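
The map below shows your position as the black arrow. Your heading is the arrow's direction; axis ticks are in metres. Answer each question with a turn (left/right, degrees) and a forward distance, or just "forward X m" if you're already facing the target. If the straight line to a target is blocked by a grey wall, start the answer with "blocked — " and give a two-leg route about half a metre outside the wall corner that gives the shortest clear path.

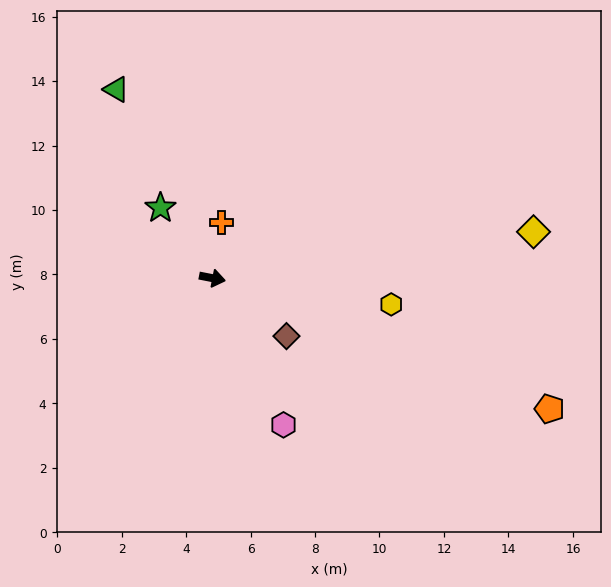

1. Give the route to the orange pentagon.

turn right 10°, forward 11.2 m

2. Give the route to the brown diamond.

turn right 27°, forward 2.9 m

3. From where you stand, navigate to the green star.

turn left 138°, forward 2.7 m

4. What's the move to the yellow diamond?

turn left 19°, forward 10.1 m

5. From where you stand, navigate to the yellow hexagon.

turn left 3°, forward 5.6 m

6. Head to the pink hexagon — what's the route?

turn right 53°, forward 5.1 m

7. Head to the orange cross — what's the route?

turn left 92°, forward 1.7 m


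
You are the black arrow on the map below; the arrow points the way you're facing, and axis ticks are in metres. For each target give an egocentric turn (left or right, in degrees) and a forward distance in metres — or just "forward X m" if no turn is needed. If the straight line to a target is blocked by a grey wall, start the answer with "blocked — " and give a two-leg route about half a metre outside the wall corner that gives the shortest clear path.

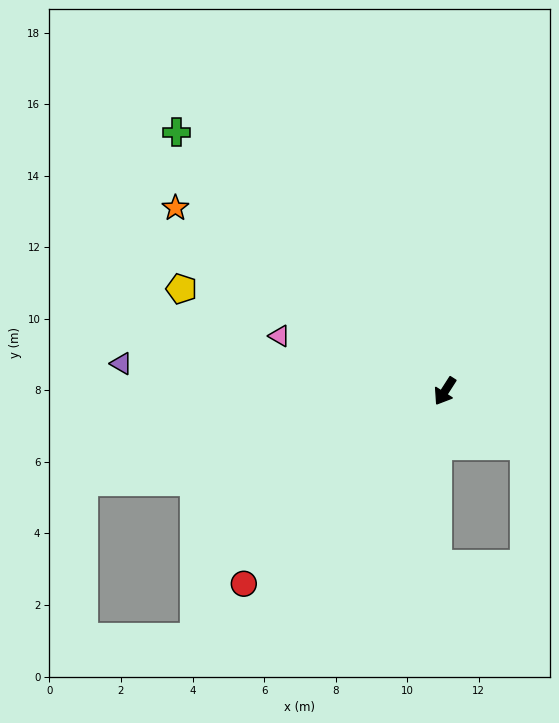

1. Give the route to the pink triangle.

turn right 76°, forward 4.9 m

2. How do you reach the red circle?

turn right 14°, forward 7.8 m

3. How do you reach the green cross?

turn right 101°, forward 10.4 m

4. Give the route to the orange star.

turn right 92°, forward 9.1 m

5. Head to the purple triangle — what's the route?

turn right 62°, forward 9.1 m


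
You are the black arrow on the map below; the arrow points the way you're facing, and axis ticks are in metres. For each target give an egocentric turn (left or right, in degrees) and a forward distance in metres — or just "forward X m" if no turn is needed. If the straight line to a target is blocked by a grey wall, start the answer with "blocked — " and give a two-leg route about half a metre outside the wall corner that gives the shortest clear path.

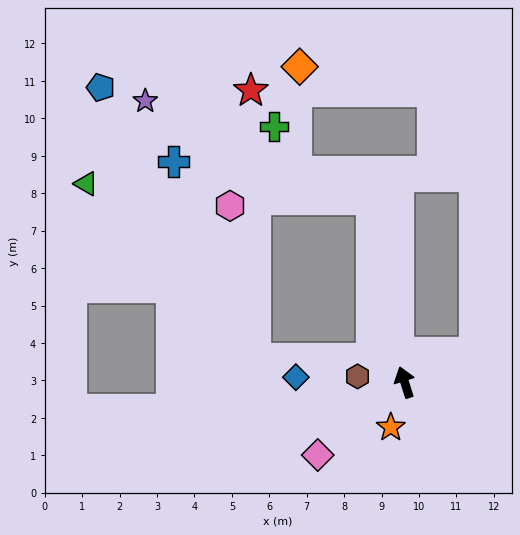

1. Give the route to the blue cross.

blocked — turn right 7°, forward 5.0 m, then turn left 69°, forward 5.4 m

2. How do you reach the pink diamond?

turn left 112°, forward 3.0 m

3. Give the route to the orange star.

turn left 145°, forward 1.3 m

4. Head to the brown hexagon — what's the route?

turn left 65°, forward 1.3 m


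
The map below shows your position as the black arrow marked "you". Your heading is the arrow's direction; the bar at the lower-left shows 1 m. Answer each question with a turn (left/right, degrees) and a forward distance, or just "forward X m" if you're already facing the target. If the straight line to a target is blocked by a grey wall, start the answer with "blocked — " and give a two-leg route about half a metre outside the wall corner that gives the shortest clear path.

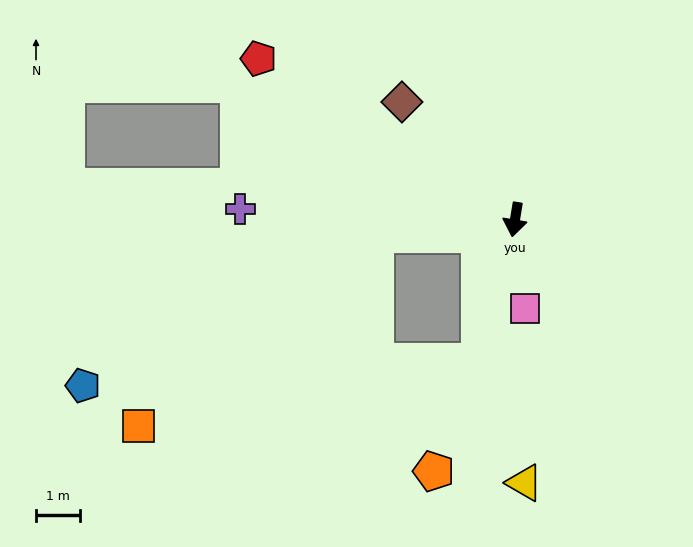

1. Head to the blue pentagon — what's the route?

blocked — turn right 75°, forward 3.2 m, then turn left 22°, forward 7.5 m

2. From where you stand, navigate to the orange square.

blocked — turn right 75°, forward 3.2 m, then turn left 33°, forward 7.0 m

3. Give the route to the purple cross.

turn right 83°, forward 6.3 m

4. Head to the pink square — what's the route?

turn left 16°, forward 2.0 m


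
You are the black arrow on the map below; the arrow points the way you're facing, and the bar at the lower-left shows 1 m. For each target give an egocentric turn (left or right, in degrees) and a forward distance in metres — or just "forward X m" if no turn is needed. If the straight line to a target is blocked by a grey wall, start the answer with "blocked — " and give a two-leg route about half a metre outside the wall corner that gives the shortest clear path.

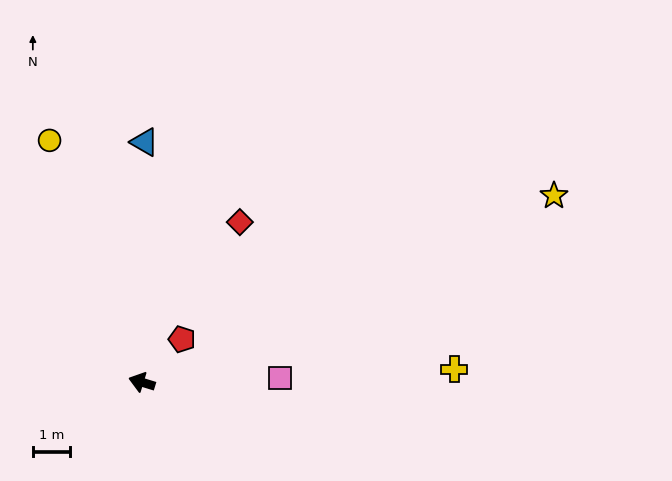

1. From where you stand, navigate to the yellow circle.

turn right 52°, forward 7.0 m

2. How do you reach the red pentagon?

turn right 116°, forward 1.6 m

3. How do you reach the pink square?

turn right 161°, forward 3.7 m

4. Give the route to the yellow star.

turn right 139°, forward 12.2 m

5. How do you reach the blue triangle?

turn right 74°, forward 6.5 m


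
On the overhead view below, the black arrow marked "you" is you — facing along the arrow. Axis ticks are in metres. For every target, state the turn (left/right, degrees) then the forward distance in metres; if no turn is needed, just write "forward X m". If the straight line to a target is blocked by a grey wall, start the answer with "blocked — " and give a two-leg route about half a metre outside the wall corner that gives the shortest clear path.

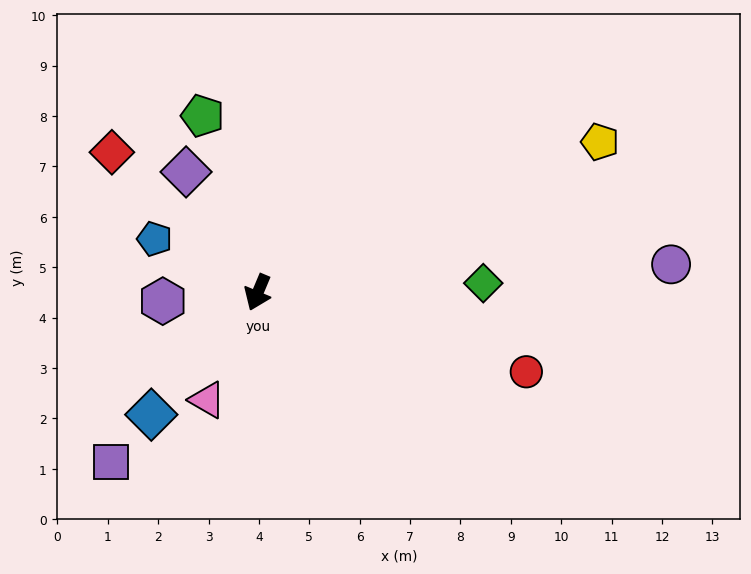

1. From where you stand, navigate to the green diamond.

turn left 115°, forward 4.5 m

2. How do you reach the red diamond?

turn right 111°, forward 4.0 m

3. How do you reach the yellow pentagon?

turn left 137°, forward 7.4 m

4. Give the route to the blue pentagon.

turn right 95°, forward 2.3 m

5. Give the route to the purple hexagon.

turn right 62°, forward 1.9 m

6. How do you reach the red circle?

turn left 96°, forward 5.6 m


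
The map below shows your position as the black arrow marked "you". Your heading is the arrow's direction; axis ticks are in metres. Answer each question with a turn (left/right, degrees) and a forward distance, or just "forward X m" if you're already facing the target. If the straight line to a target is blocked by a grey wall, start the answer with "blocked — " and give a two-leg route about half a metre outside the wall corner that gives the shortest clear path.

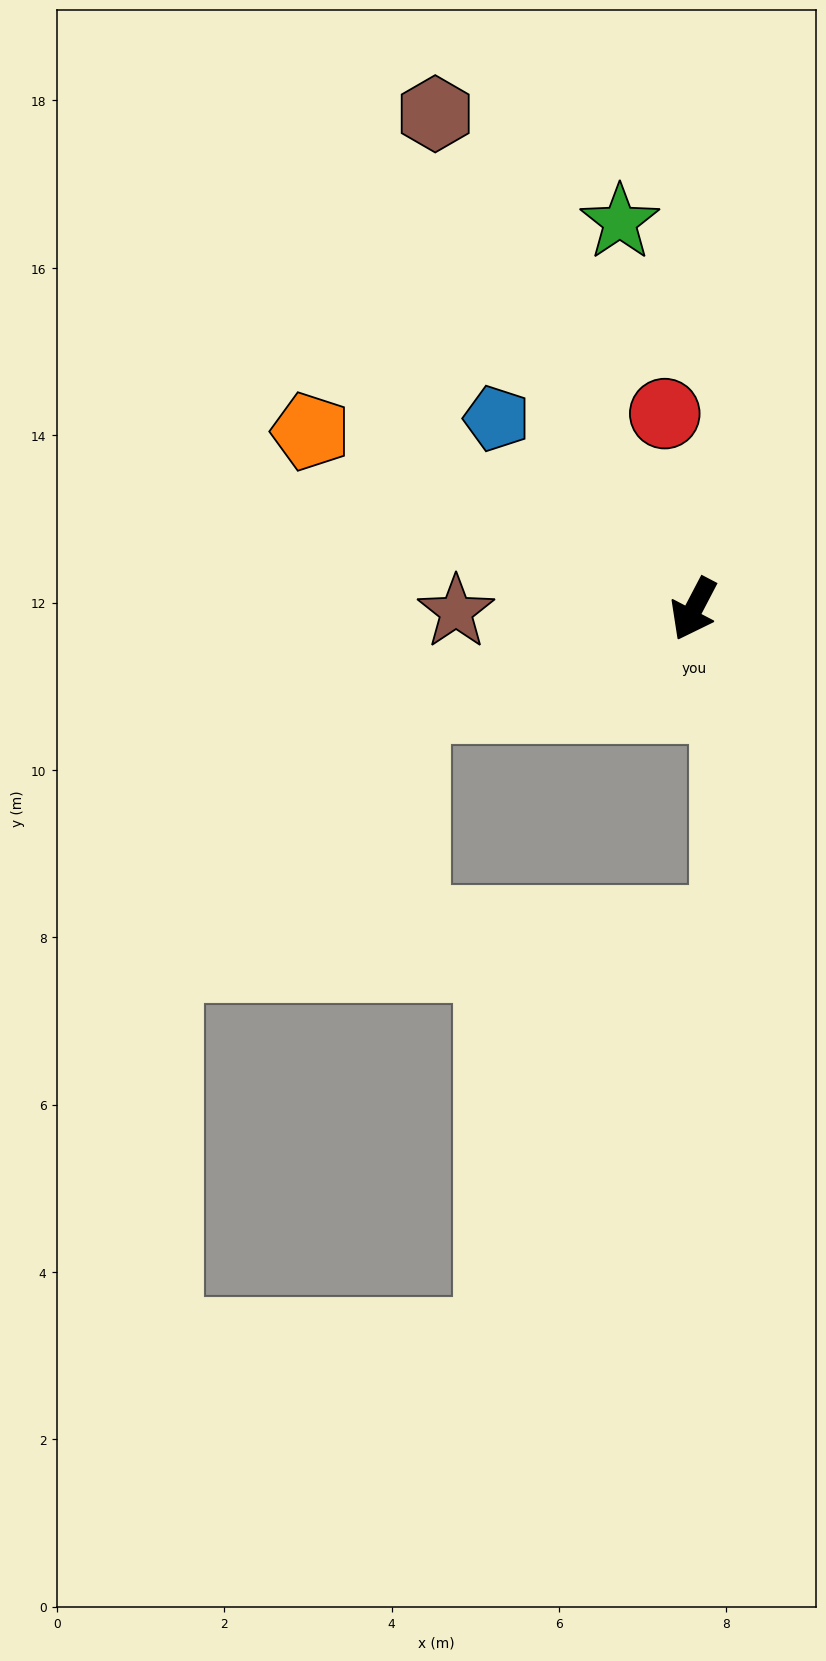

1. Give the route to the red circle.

turn right 144°, forward 2.4 m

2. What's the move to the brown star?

turn right 62°, forward 2.8 m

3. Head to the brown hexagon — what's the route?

turn right 125°, forward 6.7 m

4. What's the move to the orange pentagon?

turn right 87°, forward 5.0 m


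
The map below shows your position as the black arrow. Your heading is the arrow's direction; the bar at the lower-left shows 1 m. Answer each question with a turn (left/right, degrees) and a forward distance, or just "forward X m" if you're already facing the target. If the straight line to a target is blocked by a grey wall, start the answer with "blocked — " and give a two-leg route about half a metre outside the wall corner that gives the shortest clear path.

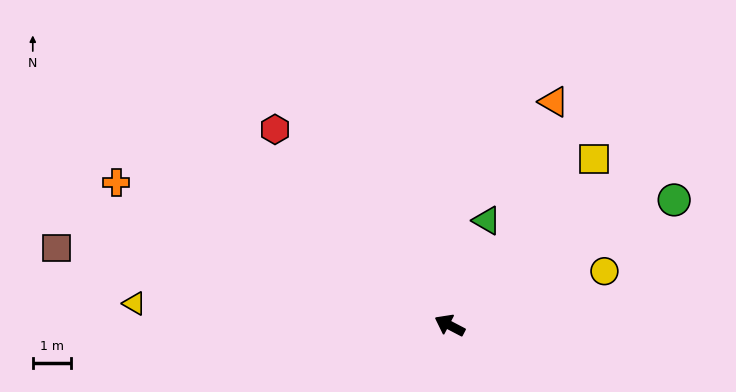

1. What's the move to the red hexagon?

turn right 21°, forward 6.9 m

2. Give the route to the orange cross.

turn left 4°, forward 9.6 m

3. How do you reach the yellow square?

turn right 103°, forward 5.8 m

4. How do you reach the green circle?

turn right 123°, forward 6.8 m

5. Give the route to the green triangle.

turn right 82°, forward 2.9 m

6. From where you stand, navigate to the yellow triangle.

turn left 24°, forward 8.3 m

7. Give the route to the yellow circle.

turn right 133°, forward 4.3 m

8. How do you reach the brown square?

turn left 17°, forward 10.6 m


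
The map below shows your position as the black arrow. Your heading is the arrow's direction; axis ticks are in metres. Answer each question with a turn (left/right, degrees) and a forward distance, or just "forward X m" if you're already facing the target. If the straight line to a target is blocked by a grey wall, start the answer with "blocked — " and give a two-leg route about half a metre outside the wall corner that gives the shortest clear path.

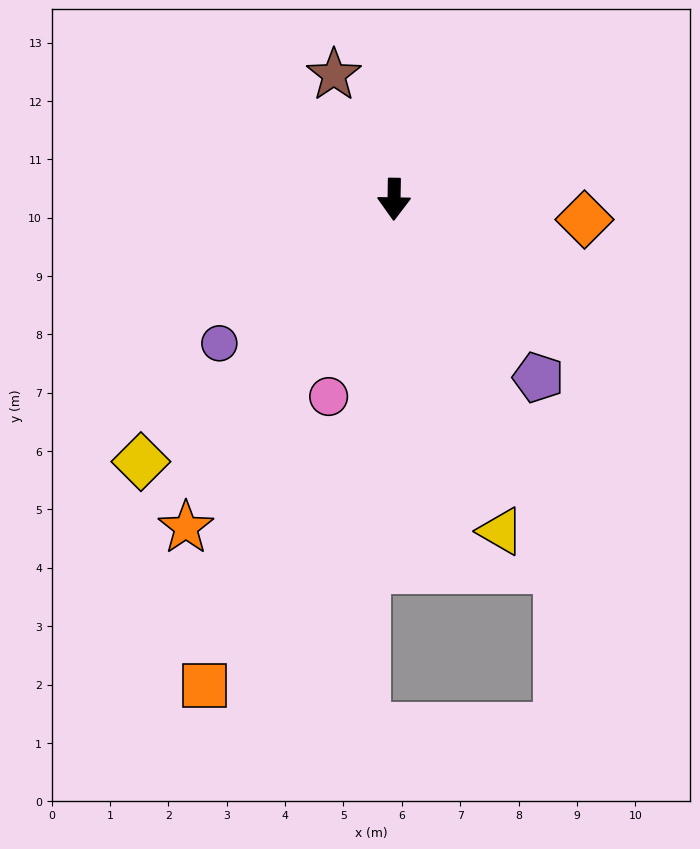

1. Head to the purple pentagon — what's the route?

turn left 40°, forward 3.9 m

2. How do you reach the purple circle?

turn right 50°, forward 3.9 m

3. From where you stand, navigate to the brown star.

turn right 153°, forward 2.4 m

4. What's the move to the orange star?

turn right 31°, forward 6.7 m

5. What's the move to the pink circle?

turn right 17°, forward 3.6 m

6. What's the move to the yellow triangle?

turn left 19°, forward 6.0 m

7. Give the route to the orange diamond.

turn left 85°, forward 3.3 m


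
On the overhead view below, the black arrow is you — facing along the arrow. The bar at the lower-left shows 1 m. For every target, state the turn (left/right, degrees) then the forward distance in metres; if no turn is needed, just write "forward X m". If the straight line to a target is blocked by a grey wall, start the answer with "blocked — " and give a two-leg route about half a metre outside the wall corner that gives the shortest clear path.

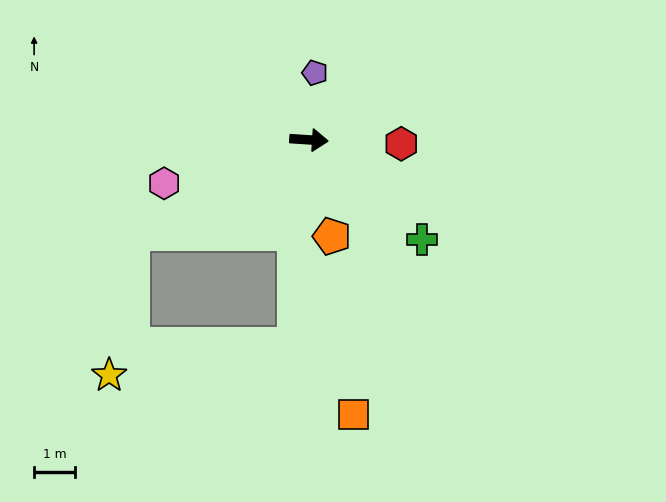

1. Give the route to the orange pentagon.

turn right 73°, forward 2.4 m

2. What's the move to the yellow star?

blocked — turn right 148°, forward 4.9 m, then turn left 52°, forward 3.5 m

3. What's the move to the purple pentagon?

turn left 89°, forward 1.7 m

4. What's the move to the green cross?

turn right 38°, forward 3.7 m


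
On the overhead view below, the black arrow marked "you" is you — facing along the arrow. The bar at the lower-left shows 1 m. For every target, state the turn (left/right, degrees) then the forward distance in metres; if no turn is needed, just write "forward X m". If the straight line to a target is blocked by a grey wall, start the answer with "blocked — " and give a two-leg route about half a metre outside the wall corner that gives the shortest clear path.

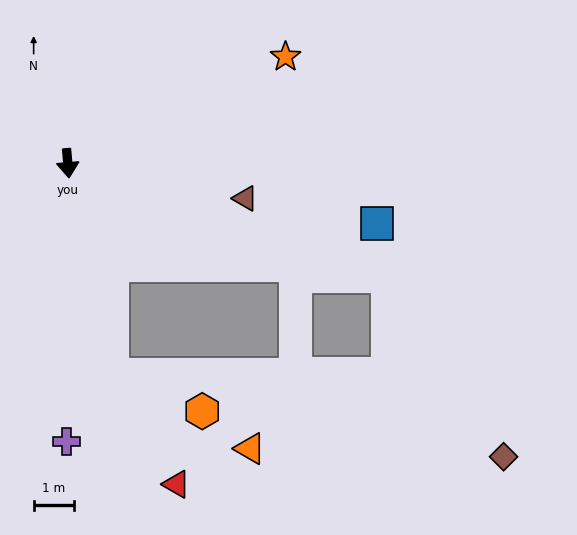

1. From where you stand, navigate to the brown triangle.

turn left 74°, forward 4.5 m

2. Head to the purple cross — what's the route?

turn right 5°, forward 7.0 m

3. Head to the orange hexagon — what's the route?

blocked — turn left 7°, forward 5.4 m, then turn left 56°, forward 2.4 m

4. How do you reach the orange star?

turn left 111°, forward 6.1 m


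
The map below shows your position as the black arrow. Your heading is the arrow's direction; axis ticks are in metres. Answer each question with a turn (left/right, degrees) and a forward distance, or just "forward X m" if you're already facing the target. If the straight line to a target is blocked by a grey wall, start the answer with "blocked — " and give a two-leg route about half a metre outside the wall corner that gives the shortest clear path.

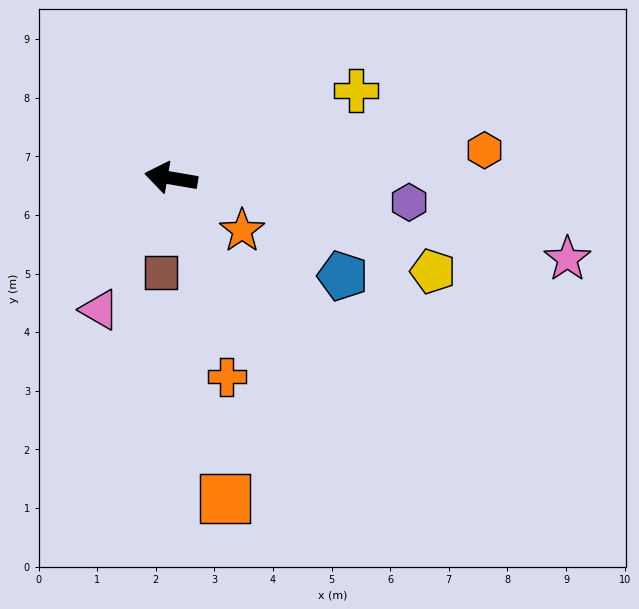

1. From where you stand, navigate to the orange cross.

turn left 115°, forward 3.5 m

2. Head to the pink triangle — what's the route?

turn left 71°, forward 2.6 m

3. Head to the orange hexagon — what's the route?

turn right 165°, forward 5.4 m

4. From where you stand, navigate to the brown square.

turn left 94°, forward 1.6 m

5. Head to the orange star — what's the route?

turn left 153°, forward 1.5 m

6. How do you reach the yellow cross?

turn right 145°, forward 3.5 m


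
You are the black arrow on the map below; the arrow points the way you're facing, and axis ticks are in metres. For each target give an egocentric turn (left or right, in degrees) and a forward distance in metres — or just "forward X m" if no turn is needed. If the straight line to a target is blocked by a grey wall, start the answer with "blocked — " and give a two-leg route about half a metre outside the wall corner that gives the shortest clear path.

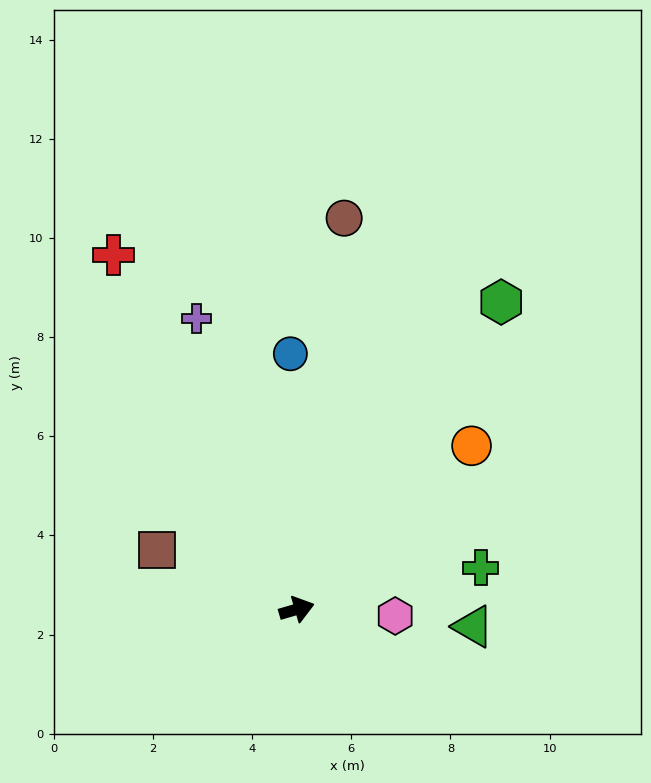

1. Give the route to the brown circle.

turn left 67°, forward 7.9 m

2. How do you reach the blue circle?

turn left 75°, forward 5.2 m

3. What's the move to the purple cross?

turn left 93°, forward 6.2 m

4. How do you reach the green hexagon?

turn left 40°, forward 7.4 m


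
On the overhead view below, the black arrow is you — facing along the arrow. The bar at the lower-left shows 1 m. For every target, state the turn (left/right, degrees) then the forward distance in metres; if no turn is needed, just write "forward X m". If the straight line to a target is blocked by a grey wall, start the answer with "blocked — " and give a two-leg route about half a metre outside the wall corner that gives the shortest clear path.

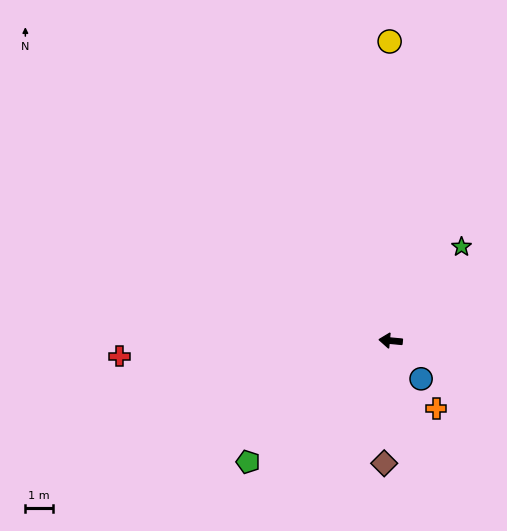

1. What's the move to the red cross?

turn left 9°, forward 10.0 m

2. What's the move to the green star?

turn right 122°, forward 4.3 m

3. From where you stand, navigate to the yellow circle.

turn right 84°, forward 11.0 m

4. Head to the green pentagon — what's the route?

turn left 46°, forward 6.9 m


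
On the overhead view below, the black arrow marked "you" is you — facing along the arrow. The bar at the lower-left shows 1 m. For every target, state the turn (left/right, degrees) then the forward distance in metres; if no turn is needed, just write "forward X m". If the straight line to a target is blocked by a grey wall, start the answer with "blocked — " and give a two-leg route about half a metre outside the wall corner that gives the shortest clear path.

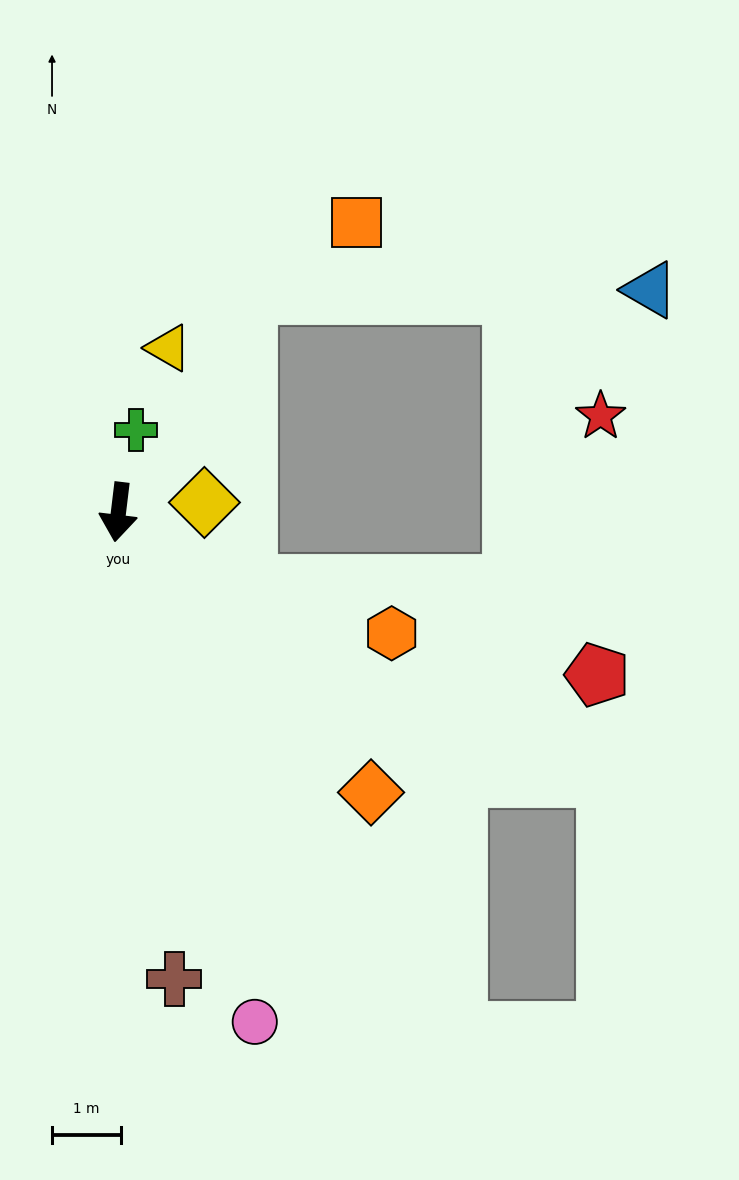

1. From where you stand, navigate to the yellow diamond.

turn left 103°, forward 1.3 m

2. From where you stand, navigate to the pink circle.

turn left 22°, forward 7.7 m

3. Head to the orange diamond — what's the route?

turn left 49°, forward 5.5 m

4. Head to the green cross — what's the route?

turn left 175°, forward 1.2 m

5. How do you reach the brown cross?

turn left 14°, forward 6.9 m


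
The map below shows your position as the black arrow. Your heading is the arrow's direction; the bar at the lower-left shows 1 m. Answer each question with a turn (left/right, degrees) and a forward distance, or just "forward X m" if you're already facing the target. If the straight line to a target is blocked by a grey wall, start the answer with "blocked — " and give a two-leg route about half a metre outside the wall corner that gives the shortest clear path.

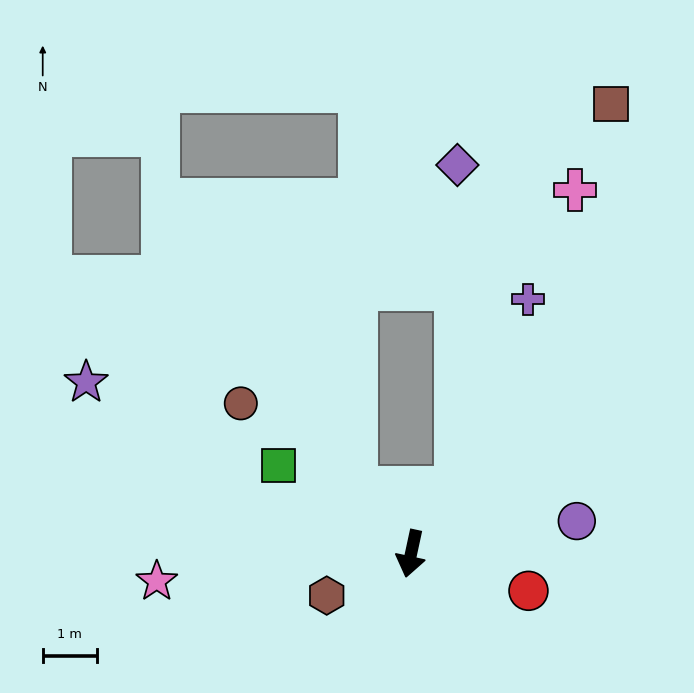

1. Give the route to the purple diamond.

blocked — turn left 156°, forward 1.5 m, then turn left 36°, forward 6.0 m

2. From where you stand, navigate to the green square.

turn right 111°, forward 2.9 m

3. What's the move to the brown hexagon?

turn right 51°, forward 1.7 m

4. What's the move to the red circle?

turn left 85°, forward 2.3 m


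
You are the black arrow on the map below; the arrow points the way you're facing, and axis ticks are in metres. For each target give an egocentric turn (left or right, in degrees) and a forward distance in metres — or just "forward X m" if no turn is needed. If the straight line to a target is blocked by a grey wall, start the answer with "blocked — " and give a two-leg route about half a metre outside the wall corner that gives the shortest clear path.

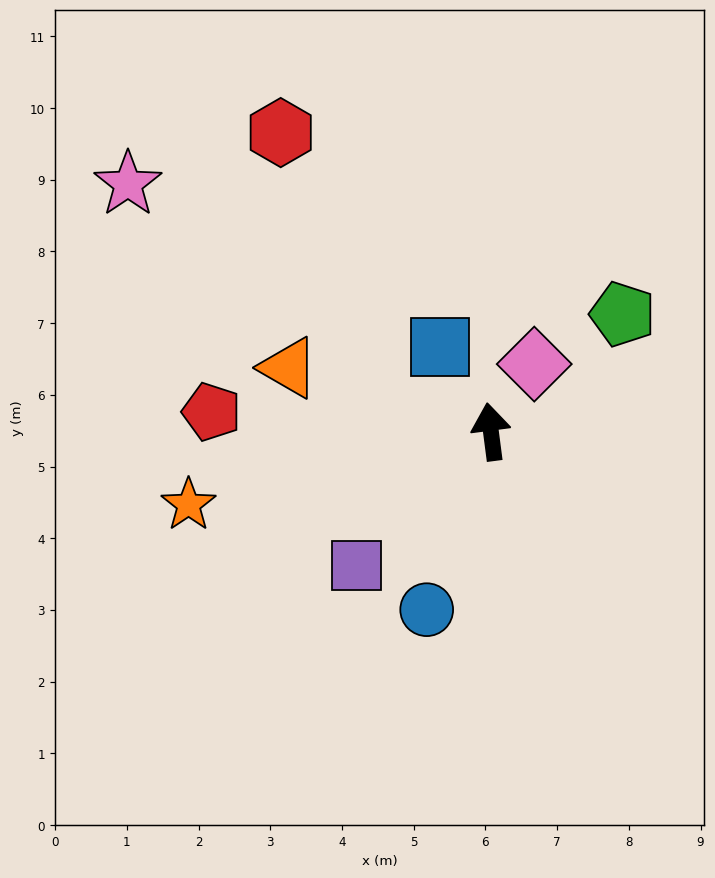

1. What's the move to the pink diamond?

turn right 40°, forward 1.1 m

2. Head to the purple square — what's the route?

turn left 128°, forward 2.6 m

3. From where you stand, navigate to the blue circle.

turn left 153°, forward 2.6 m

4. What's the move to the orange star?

turn left 96°, forward 4.3 m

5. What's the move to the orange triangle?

turn left 65°, forward 3.0 m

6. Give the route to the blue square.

turn left 24°, forward 1.4 m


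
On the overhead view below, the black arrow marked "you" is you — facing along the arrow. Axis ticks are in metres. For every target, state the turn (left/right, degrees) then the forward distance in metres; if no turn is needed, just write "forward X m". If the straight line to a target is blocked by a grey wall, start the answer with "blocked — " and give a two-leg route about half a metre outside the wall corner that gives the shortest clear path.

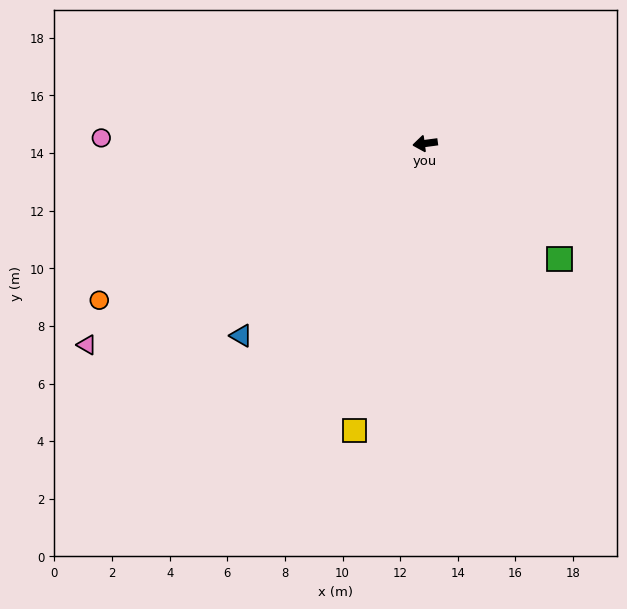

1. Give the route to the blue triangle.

turn left 39°, forward 9.2 m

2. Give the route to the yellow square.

turn left 69°, forward 10.3 m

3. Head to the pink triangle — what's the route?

turn left 23°, forward 13.7 m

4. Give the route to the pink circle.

turn right 9°, forward 11.2 m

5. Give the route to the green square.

turn left 132°, forward 6.2 m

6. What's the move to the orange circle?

turn left 18°, forward 12.6 m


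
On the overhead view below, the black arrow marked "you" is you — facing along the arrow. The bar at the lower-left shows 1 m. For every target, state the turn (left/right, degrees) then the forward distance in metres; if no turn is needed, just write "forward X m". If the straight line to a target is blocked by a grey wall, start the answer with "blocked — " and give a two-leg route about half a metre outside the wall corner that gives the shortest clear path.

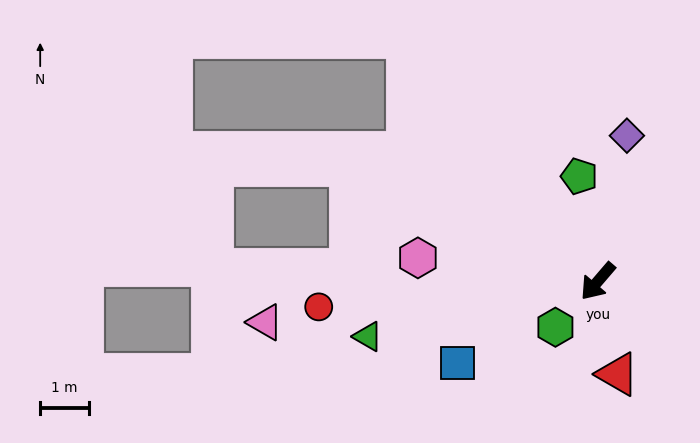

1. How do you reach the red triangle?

turn left 53°, forward 1.9 m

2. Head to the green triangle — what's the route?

turn right 36°, forward 4.9 m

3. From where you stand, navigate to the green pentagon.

turn right 129°, forward 2.2 m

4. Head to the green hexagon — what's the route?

turn right 2°, forward 1.3 m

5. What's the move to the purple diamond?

turn right 151°, forward 3.1 m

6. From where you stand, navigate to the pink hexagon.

turn right 57°, forward 3.7 m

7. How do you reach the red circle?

turn right 44°, forward 5.8 m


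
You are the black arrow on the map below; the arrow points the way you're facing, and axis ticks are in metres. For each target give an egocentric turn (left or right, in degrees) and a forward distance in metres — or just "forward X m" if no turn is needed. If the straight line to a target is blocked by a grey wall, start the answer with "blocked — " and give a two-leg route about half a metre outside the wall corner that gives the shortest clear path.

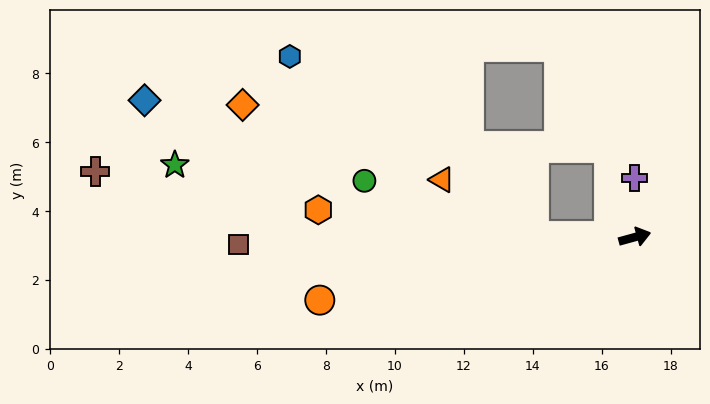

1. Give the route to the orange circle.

turn left 176°, forward 9.3 m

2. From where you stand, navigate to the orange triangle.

blocked — turn left 164°, forward 2.9 m, then turn right 31°, forward 3.1 m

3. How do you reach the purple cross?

turn left 75°, forward 1.7 m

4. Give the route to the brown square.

turn left 166°, forward 11.5 m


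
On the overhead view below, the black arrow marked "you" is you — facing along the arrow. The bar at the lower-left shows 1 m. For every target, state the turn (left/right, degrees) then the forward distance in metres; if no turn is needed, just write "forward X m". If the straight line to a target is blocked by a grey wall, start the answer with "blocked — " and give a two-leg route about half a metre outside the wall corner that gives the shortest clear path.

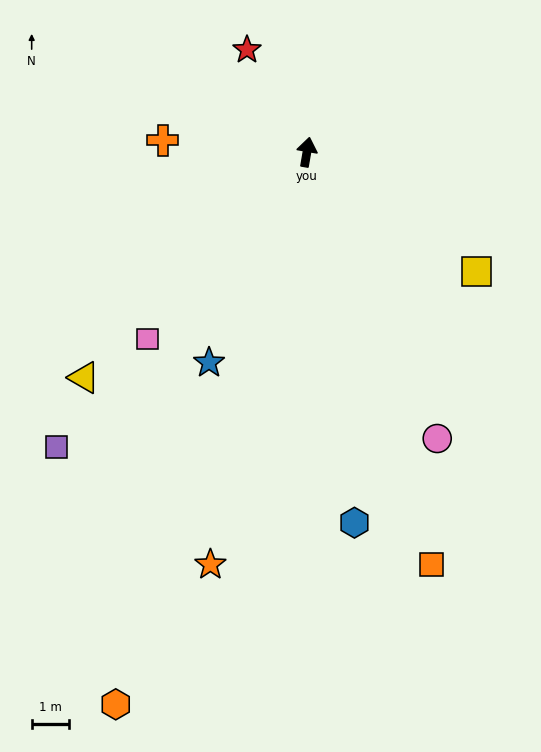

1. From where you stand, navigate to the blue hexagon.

turn right 163°, forward 10.1 m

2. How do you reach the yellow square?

turn right 115°, forward 5.6 m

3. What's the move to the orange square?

turn right 153°, forward 11.6 m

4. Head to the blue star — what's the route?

turn left 165°, forward 6.3 m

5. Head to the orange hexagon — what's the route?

turn left 171°, forward 15.8 m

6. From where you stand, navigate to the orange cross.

turn left 95°, forward 3.9 m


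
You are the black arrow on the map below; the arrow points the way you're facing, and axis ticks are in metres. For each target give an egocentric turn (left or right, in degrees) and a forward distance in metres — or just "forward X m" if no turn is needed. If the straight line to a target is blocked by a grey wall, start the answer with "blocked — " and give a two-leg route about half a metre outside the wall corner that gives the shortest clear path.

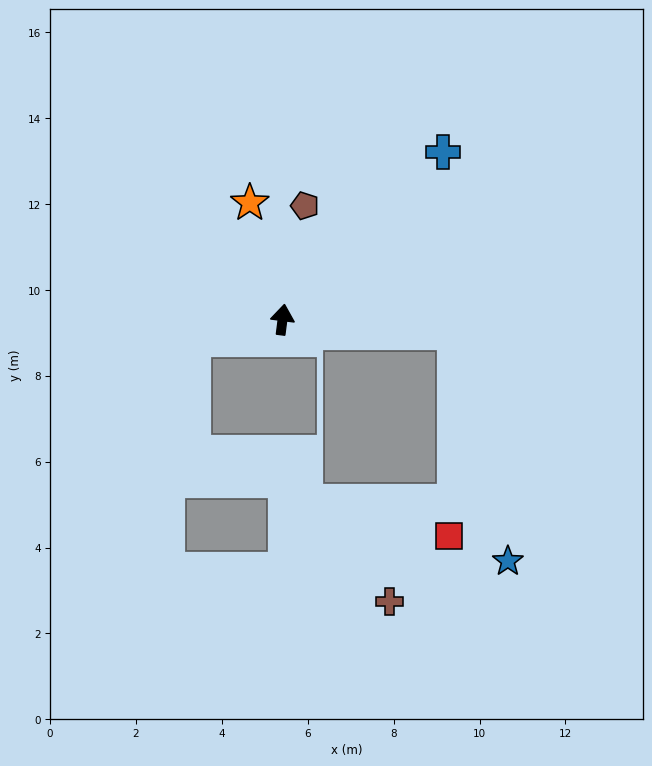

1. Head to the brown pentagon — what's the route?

turn right 4°, forward 2.7 m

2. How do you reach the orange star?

turn left 23°, forward 2.8 m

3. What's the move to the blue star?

blocked — turn right 87°, forward 4.0 m, then turn right 73°, forward 5.5 m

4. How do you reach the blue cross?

turn right 36°, forward 5.4 m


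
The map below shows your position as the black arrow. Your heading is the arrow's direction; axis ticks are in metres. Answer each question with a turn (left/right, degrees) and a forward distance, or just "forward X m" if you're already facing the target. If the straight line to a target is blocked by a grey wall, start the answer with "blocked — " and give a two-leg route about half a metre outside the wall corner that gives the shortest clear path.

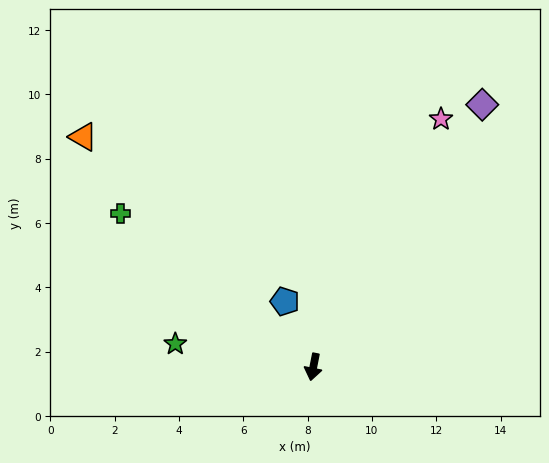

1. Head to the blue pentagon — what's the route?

turn right 145°, forward 2.2 m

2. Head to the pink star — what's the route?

turn left 164°, forward 8.7 m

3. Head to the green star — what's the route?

turn right 88°, forward 4.3 m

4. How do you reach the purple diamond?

turn left 158°, forward 9.7 m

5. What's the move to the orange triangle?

turn right 124°, forward 10.1 m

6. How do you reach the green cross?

turn right 117°, forward 7.7 m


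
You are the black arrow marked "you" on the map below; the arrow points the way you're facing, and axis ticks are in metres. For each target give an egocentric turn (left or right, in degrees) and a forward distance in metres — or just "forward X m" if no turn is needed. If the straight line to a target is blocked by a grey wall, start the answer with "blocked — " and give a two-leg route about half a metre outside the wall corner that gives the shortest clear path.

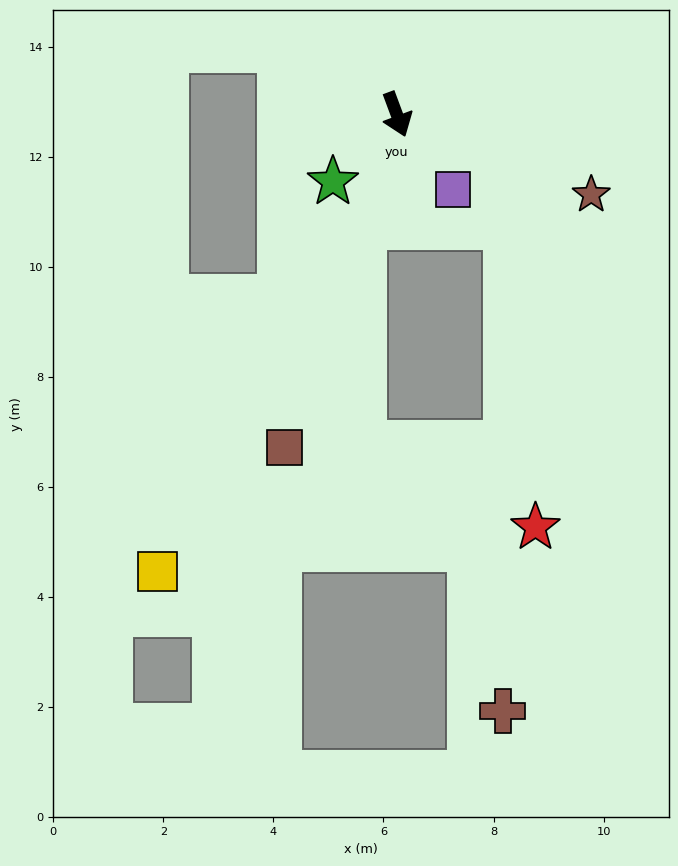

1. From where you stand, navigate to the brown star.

turn left 47°, forward 3.8 m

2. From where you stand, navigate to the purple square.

turn left 16°, forward 1.7 m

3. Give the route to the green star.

turn right 64°, forward 1.7 m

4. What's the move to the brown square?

turn right 39°, forward 6.4 m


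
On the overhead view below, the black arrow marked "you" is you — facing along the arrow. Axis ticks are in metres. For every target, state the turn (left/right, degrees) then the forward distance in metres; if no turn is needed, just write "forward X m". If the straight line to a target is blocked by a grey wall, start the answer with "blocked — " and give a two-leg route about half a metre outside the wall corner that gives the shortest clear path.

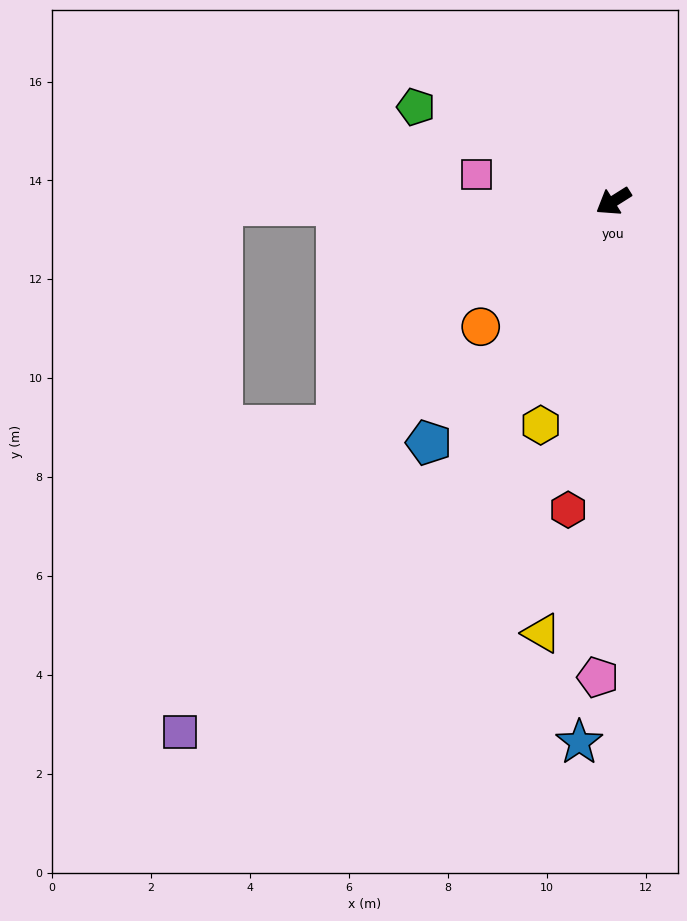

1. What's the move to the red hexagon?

turn left 49°, forward 6.3 m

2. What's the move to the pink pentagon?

turn left 56°, forward 9.6 m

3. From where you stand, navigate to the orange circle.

turn left 11°, forward 3.7 m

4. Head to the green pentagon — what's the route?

turn right 58°, forward 4.4 m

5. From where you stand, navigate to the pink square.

turn right 44°, forward 2.8 m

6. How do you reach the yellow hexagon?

turn left 40°, forward 4.8 m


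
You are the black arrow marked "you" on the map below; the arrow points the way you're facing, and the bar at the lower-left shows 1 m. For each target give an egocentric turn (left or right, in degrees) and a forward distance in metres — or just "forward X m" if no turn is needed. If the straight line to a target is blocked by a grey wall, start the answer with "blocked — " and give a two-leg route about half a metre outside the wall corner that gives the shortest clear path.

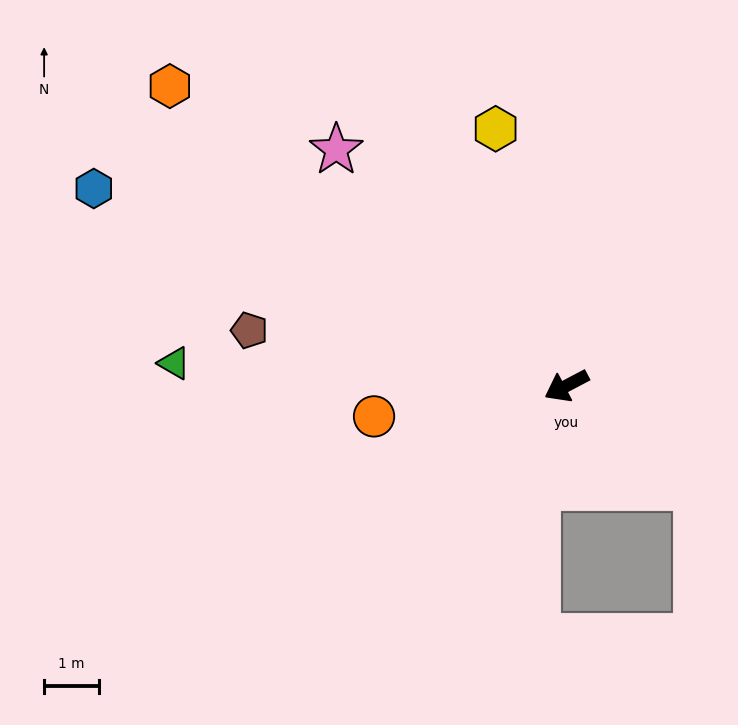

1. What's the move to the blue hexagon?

turn right 50°, forward 9.3 m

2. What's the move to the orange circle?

turn right 19°, forward 3.5 m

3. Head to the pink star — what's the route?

turn right 73°, forward 6.0 m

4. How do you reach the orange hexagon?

turn right 65°, forward 9.0 m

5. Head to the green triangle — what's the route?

turn right 31°, forward 7.1 m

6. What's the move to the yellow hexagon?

turn right 102°, forward 4.8 m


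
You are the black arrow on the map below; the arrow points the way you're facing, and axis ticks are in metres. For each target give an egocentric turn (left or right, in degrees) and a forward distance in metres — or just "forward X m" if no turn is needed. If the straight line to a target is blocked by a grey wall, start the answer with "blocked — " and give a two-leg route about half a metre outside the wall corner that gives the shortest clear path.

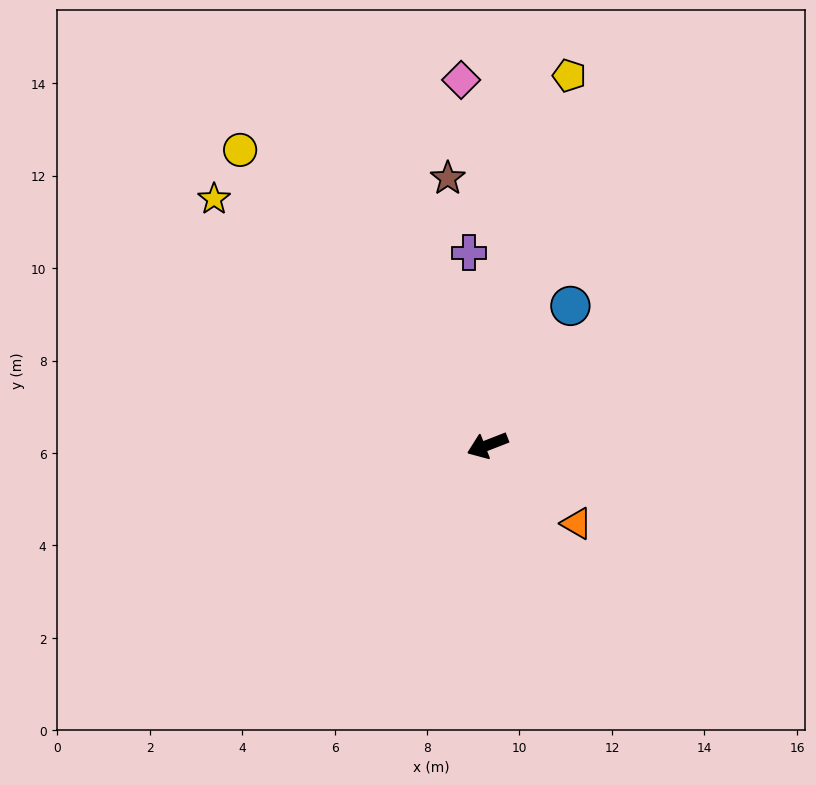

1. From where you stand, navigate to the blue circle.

turn right 142°, forward 3.5 m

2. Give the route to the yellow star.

turn right 63°, forward 8.0 m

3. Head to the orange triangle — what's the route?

turn left 117°, forward 2.6 m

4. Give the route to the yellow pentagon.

turn right 124°, forward 8.2 m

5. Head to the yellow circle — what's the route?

turn right 71°, forward 8.3 m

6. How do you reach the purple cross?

turn right 106°, forward 4.2 m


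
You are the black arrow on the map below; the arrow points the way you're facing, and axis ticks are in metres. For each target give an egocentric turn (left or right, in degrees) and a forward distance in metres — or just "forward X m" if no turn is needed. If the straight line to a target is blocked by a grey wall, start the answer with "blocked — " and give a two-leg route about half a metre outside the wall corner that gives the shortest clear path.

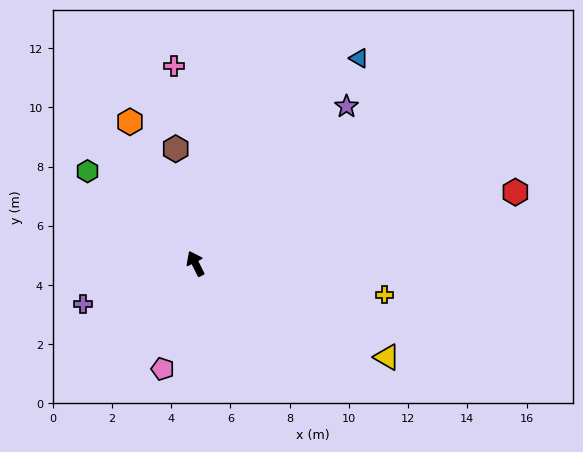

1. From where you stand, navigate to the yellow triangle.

turn right 143°, forward 7.2 m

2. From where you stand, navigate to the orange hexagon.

forward 5.3 m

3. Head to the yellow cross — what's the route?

turn right 126°, forward 6.5 m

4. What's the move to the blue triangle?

turn right 65°, forward 8.9 m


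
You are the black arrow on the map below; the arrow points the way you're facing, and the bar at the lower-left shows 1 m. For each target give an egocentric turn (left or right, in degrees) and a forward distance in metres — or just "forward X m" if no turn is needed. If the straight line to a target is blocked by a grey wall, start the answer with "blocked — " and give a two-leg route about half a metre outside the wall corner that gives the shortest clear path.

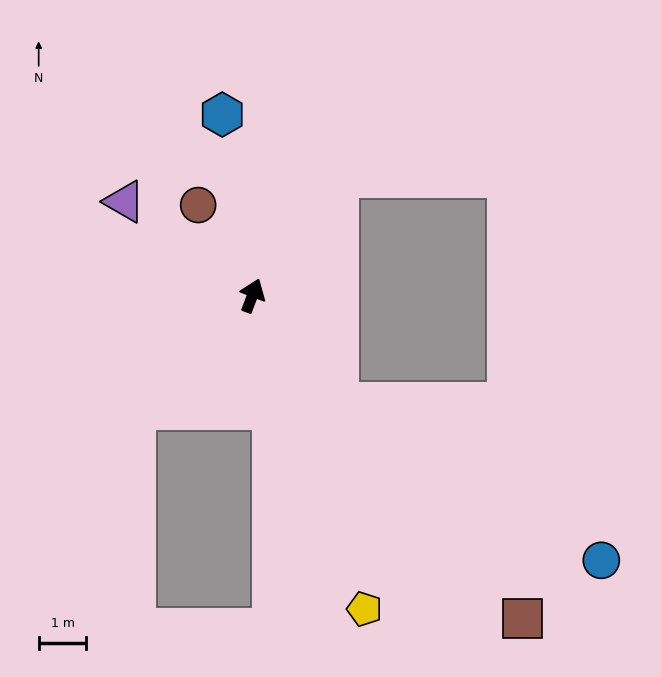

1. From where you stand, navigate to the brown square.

turn right 119°, forward 8.8 m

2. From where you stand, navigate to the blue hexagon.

turn left 30°, forward 3.8 m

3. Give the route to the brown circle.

turn left 52°, forward 2.2 m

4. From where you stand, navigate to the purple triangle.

turn left 75°, forward 3.3 m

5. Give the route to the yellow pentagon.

turn right 139°, forward 7.0 m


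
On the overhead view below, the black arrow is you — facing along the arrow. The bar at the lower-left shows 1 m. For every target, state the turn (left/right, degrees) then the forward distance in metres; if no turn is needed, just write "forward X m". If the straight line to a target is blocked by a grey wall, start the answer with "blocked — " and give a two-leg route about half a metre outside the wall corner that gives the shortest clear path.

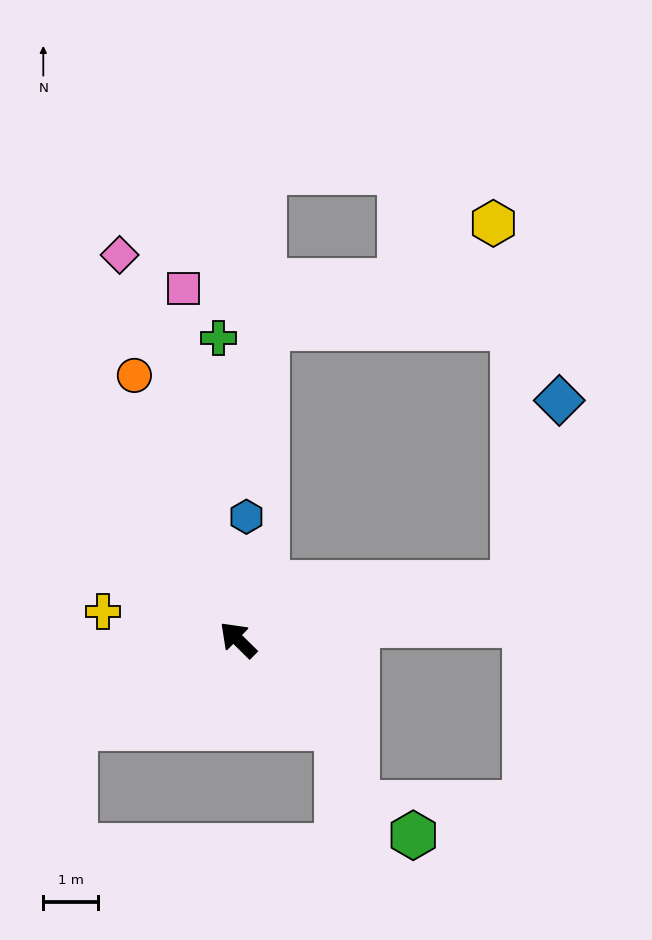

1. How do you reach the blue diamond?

blocked — turn right 124°, forward 5.2 m, then turn left 65°, forward 3.5 m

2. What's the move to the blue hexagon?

turn right 49°, forward 2.3 m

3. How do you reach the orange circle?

turn right 24°, forward 5.2 m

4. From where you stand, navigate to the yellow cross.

turn left 33°, forward 2.5 m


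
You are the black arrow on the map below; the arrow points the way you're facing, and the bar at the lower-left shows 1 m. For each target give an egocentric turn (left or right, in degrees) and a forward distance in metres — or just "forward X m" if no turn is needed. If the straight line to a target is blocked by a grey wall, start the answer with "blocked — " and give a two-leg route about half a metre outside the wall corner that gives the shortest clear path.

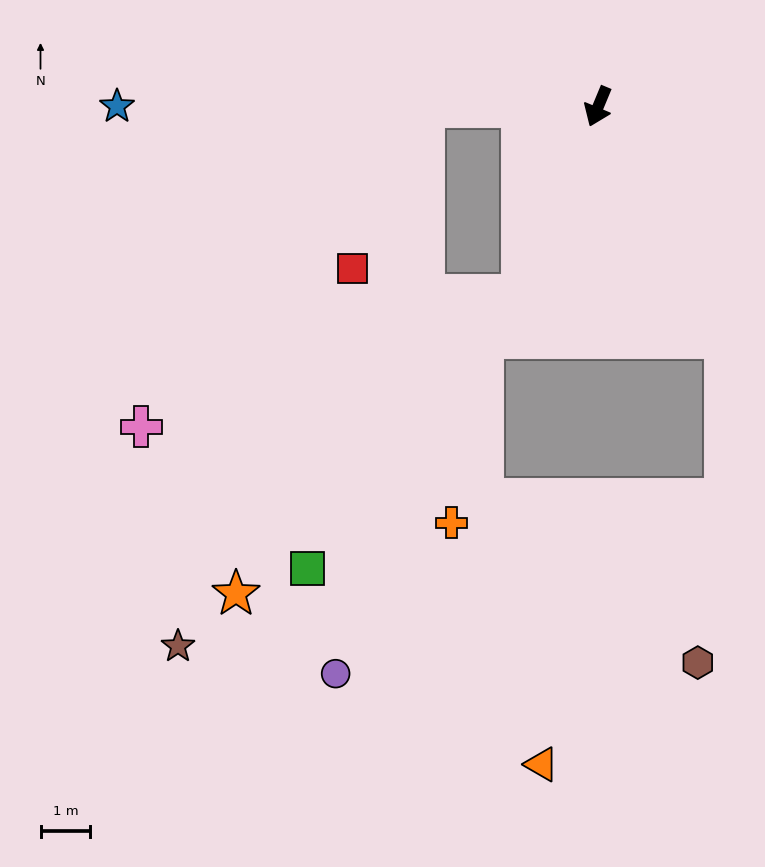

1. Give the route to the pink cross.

blocked — turn right 67°, forward 3.5 m, then turn left 48°, forward 8.6 m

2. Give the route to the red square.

blocked — turn right 67°, forward 3.5 m, then turn left 66°, forward 3.5 m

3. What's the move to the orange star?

blocked — forward 4.1 m, then turn right 21°, forward 8.3 m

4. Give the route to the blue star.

turn right 67°, forward 9.7 m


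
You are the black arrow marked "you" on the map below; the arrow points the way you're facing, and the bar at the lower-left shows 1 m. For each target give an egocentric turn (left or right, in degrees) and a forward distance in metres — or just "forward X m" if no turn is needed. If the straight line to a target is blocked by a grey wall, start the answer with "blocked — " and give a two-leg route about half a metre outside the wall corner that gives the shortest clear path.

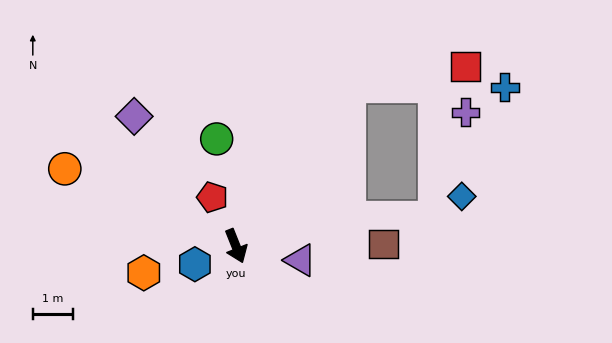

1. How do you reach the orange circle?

turn right 136°, forward 4.7 m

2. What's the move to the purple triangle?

turn left 56°, forward 1.7 m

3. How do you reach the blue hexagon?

turn right 88°, forward 1.1 m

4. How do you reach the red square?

blocked — turn left 123°, forward 4.9 m, then turn right 45°, forward 3.0 m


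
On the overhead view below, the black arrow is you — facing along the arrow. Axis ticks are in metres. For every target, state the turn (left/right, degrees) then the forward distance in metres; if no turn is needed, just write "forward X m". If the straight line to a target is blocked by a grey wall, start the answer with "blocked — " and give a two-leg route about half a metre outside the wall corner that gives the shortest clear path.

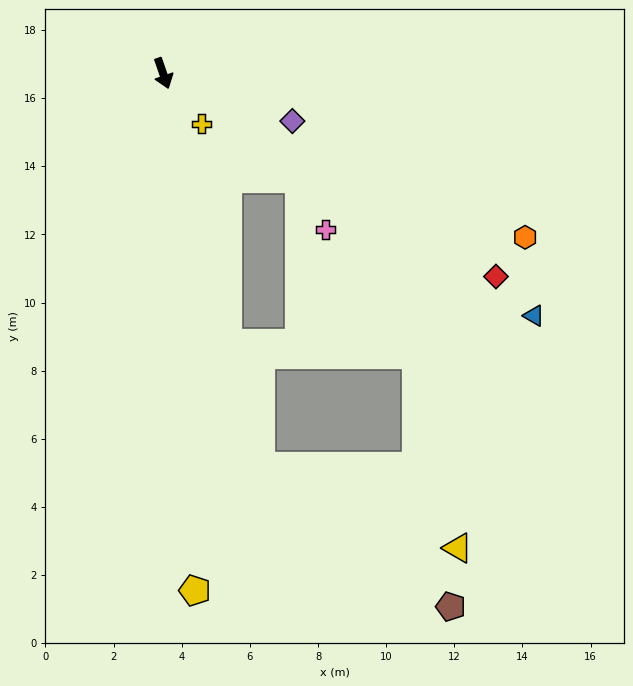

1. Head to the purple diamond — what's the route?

turn left 51°, forward 4.0 m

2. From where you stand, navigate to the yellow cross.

turn left 18°, forward 1.9 m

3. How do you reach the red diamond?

turn left 39°, forward 11.4 m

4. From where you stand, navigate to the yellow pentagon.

turn right 16°, forward 15.2 m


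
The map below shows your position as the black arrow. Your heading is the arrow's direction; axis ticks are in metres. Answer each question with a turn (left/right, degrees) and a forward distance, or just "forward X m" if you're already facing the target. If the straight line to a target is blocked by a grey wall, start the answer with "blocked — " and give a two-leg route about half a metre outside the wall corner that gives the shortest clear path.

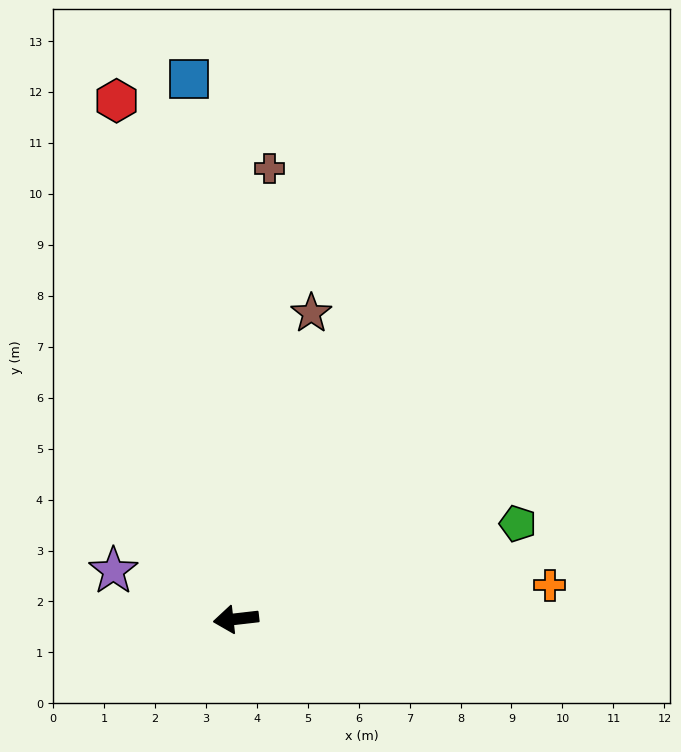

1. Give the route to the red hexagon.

turn right 84°, forward 10.4 m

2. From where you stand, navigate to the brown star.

turn right 110°, forward 6.2 m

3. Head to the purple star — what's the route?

turn right 28°, forward 2.6 m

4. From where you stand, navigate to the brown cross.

turn right 101°, forward 8.9 m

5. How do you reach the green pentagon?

turn right 168°, forward 5.8 m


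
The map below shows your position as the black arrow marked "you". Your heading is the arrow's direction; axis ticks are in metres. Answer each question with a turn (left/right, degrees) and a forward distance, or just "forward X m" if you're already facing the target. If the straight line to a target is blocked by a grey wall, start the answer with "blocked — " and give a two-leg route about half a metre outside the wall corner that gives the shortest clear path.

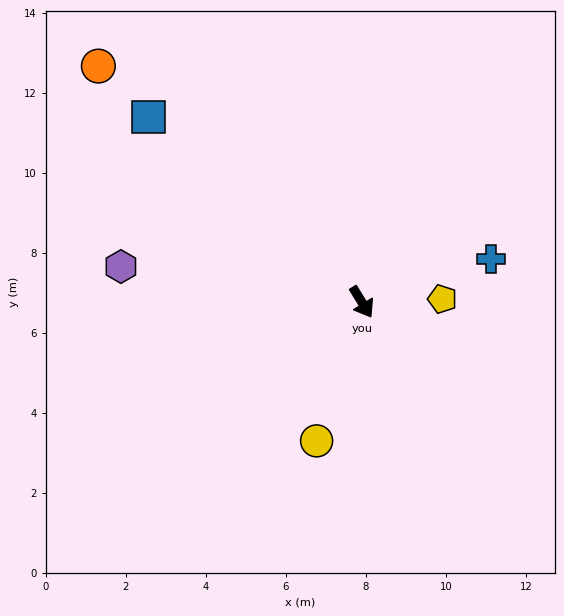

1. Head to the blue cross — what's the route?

turn left 77°, forward 3.4 m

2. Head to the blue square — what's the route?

turn right 162°, forward 7.1 m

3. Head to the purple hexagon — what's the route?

turn right 130°, forward 6.1 m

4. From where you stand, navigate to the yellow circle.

turn right 50°, forward 3.6 m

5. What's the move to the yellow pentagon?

turn left 61°, forward 2.0 m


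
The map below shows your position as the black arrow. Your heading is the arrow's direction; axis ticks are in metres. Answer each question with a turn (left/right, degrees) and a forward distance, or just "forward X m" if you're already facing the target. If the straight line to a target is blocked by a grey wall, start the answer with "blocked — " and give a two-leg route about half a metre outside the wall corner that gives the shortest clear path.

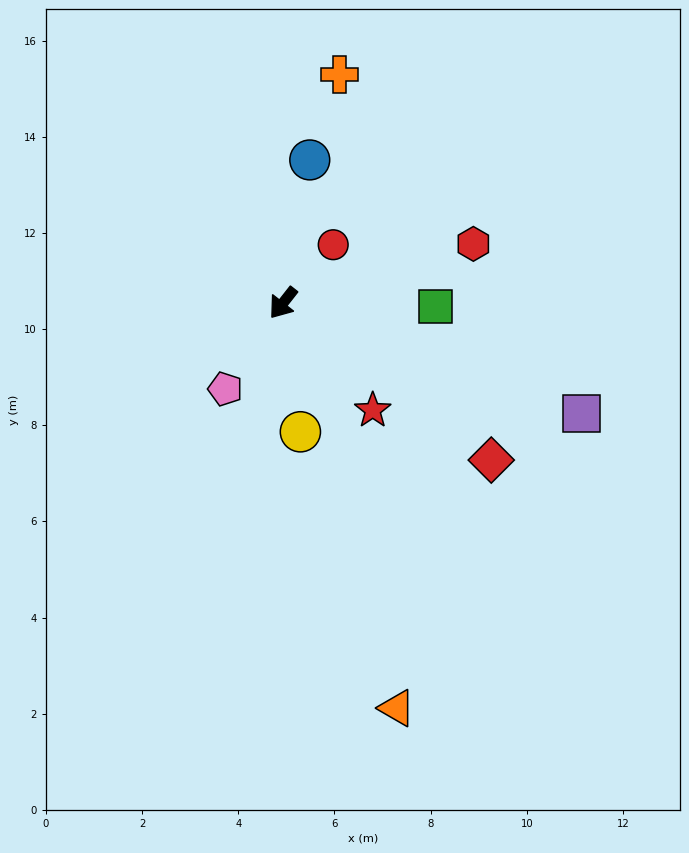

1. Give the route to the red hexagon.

turn left 145°, forward 4.1 m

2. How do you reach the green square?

turn left 127°, forward 3.2 m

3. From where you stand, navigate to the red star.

turn left 78°, forward 2.9 m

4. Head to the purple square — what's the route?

turn left 108°, forward 6.6 m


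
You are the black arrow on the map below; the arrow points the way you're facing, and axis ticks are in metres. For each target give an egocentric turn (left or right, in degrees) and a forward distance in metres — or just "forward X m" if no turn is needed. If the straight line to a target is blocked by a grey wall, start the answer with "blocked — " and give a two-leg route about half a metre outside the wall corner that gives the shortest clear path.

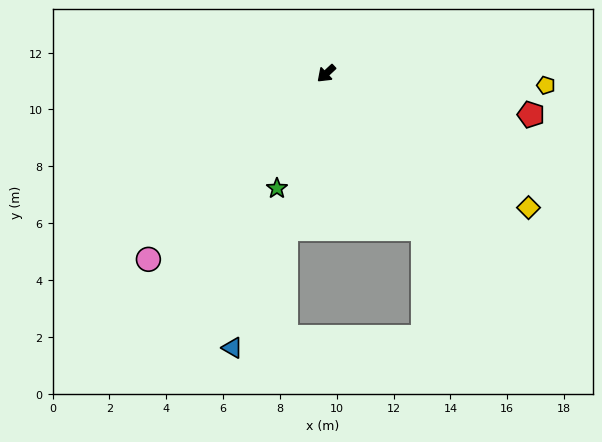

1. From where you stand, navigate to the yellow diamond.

turn left 103°, forward 8.5 m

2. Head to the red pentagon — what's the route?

turn left 126°, forward 7.3 m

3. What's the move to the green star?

turn left 24°, forward 4.4 m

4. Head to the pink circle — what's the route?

turn left 3°, forward 9.0 m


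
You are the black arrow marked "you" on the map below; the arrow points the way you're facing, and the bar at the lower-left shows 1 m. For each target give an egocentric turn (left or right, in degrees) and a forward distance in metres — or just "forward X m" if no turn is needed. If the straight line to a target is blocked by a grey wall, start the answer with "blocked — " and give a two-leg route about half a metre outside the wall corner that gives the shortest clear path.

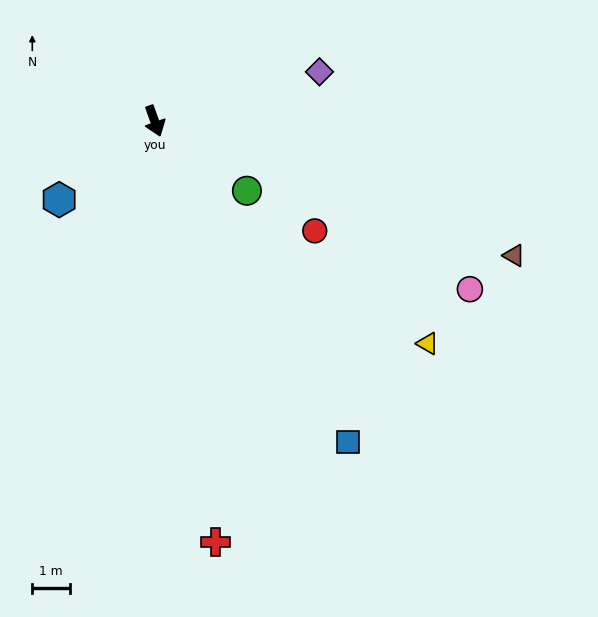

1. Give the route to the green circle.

turn left 33°, forward 3.1 m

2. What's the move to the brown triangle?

turn left 50°, forward 10.2 m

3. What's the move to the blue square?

turn left 11°, forward 10.0 m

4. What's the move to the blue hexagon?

turn right 70°, forward 3.3 m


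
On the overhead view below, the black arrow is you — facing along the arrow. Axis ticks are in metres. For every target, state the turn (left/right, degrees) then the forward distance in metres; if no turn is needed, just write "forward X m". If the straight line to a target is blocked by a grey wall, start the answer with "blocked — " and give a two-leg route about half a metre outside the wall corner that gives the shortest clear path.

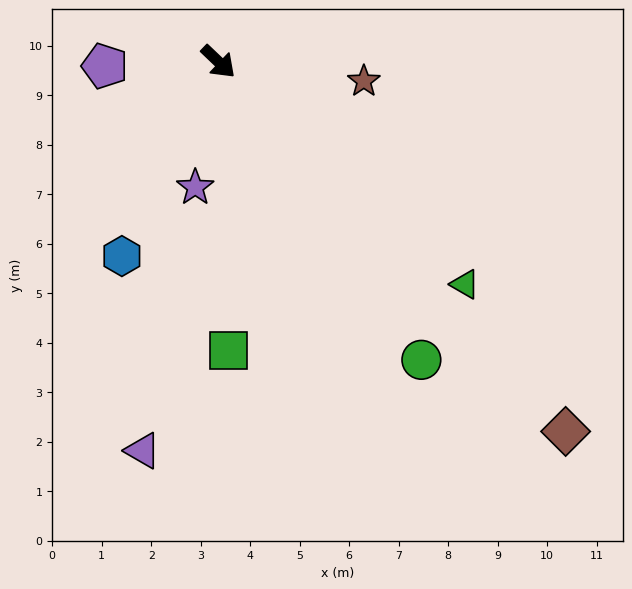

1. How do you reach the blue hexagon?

turn right 73°, forward 4.4 m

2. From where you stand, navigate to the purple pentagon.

turn right 134°, forward 2.3 m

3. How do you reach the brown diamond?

turn right 3°, forward 10.2 m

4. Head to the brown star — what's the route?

turn left 36°, forward 3.0 m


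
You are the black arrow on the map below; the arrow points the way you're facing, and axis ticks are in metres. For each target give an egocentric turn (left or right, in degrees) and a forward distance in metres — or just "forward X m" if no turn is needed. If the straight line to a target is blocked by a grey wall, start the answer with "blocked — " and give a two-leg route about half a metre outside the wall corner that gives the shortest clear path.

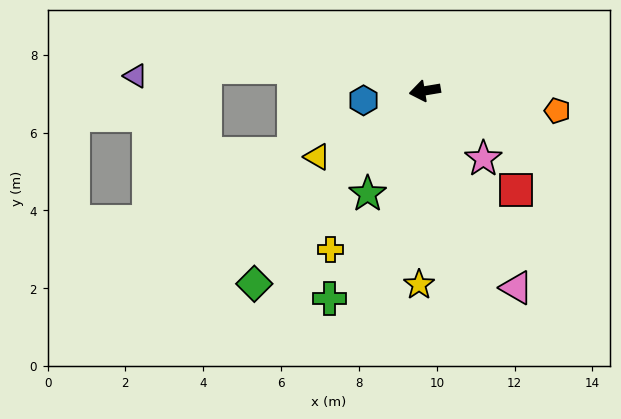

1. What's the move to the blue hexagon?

forward 1.6 m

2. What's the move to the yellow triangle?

turn left 22°, forward 3.2 m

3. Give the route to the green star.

turn left 51°, forward 3.0 m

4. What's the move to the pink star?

turn left 121°, forward 2.3 m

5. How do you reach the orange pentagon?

turn left 162°, forward 3.4 m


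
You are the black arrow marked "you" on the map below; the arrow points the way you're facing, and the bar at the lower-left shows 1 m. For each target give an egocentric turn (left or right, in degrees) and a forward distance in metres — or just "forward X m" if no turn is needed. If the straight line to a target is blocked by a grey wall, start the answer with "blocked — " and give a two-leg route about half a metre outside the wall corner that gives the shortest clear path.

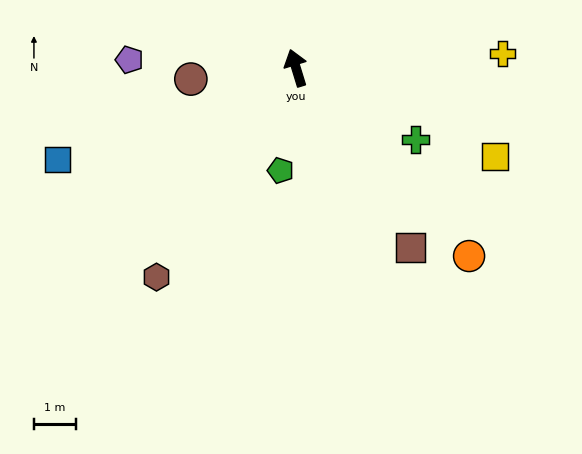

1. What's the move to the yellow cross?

turn right 103°, forward 5.0 m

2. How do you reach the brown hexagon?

turn left 129°, forward 6.0 m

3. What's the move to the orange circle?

turn right 154°, forward 6.1 m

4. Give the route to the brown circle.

turn left 79°, forward 2.5 m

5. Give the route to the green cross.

turn right 138°, forward 3.3 m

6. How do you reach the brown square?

turn right 165°, forward 5.1 m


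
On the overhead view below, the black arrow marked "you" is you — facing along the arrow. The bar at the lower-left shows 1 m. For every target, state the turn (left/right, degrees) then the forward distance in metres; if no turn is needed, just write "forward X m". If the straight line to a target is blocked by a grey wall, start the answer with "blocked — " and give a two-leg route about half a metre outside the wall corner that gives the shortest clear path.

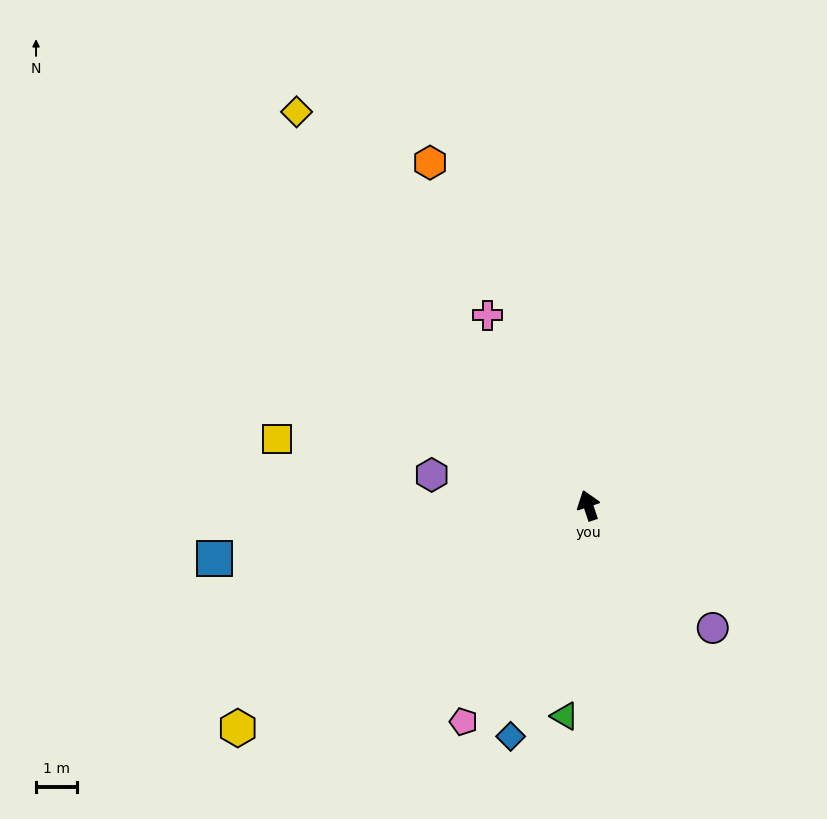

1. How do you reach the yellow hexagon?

turn left 104°, forward 10.0 m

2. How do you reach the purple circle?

turn right 153°, forward 4.2 m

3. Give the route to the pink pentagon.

turn left 132°, forward 6.0 m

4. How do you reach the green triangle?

turn left 155°, forward 5.1 m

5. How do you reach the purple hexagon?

turn left 61°, forward 3.9 m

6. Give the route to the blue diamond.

turn left 143°, forward 5.9 m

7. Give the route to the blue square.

turn left 80°, forward 9.1 m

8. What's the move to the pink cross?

turn left 10°, forward 5.2 m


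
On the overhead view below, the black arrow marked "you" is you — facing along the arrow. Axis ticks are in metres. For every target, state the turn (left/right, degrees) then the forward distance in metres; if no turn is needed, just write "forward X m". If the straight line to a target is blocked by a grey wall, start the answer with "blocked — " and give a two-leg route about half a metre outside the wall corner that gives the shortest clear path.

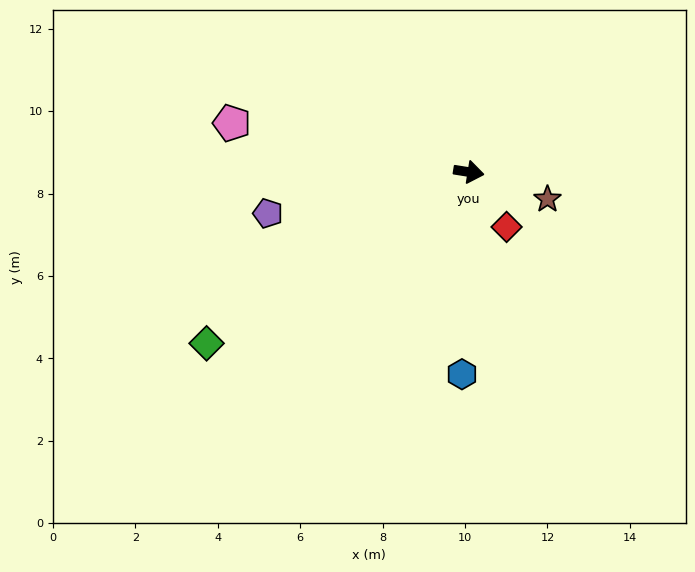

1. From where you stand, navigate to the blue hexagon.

turn right 83°, forward 4.9 m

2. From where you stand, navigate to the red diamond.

turn right 46°, forward 1.6 m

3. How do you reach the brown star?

turn right 10°, forward 2.0 m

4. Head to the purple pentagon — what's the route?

turn right 159°, forward 5.0 m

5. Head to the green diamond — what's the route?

turn right 138°, forward 7.6 m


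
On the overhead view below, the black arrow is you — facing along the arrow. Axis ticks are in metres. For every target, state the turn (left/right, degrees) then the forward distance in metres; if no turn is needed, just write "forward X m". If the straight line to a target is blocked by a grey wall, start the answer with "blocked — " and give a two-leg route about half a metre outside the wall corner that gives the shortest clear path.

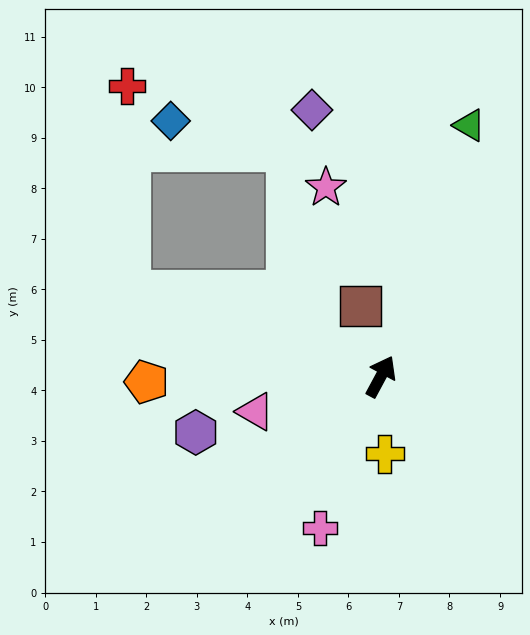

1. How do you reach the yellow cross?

turn right 149°, forward 1.5 m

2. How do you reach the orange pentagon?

turn left 120°, forward 4.6 m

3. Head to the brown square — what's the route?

turn left 44°, forward 1.5 m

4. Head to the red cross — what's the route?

blocked — turn left 100°, forward 5.3 m, then turn right 71°, forward 4.1 m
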